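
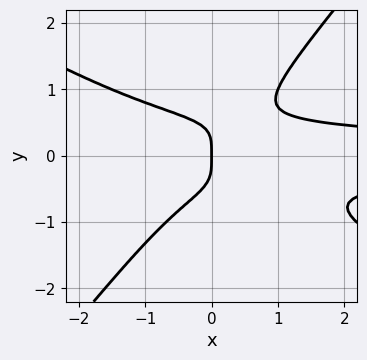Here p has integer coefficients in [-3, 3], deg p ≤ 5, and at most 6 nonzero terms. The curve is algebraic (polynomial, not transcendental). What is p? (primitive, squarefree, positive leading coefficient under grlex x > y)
First, deg p = 4. No degree-3 curve has this shape.
Next, reading off the gridlines: it crosses the y-axis at the gridline y = 0; one x-axis crossing is at x = 0.
Finally, solving for integer coefficients yields p as stated.

2*x^2*y^2 + 2*x*y^3 - 3*y^4 - x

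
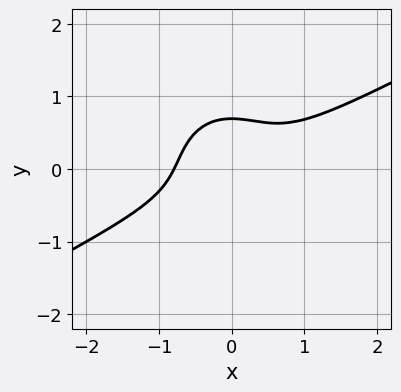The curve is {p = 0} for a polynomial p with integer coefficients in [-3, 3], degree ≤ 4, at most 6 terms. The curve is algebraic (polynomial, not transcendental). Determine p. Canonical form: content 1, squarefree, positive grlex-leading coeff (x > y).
2*x^3 - 3*x^2*y - 3*y^3 + 1

First, degree: no degree-2 curve has this shape, so deg p = 3.
Finally, putting this together gives p.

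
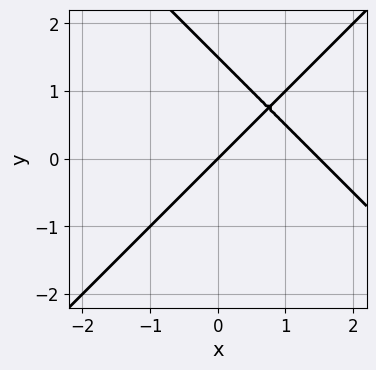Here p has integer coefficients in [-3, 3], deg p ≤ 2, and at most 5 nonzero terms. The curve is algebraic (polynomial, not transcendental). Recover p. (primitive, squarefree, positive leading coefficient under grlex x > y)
2*x^2 - 2*y^2 - 3*x + 3*y

First, deg p = 2.
Next, observable constraints: it crosses the x-axis at the gridline x = 0; it crosses the y-axis at the gridline y = 0.
Finally, putting this together gives p.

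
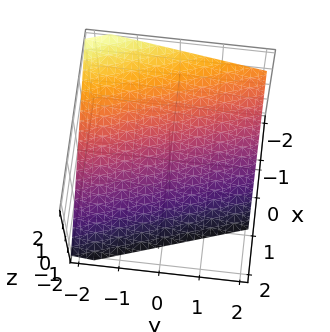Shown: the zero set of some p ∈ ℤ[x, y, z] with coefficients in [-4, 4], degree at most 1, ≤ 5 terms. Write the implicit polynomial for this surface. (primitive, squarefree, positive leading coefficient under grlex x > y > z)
1. deg p = 1.
2. From the visible intercepts: one y-axis crossing is at y = -2.
3. The integer polynomial consistent with all of this is the stated p.

3*x + y + 3*z + 2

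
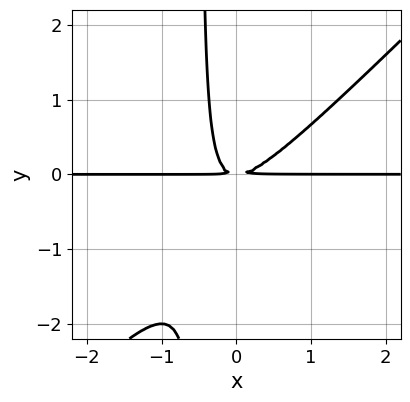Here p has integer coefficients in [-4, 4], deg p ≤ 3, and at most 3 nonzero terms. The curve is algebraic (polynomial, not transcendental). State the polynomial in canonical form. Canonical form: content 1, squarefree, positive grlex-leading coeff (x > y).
2*x^2*y - 2*x*y^2 - y^2

deg p = 3. The shape is more complex than any degree-2 curve.
Observable constraints: every point of the x-axis in the box is on the curve.
Together with the visible shape, these determine p as stated.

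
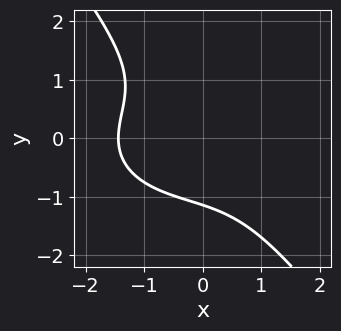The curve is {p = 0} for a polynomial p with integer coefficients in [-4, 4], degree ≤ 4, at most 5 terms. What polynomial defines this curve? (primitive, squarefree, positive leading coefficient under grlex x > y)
The degree is 3 — the shape is more complex than any degree-2 curve.
Matching integer coefficients to the picture gives p.

x^3 + 2*x*y^2 + 2*y^3 + 3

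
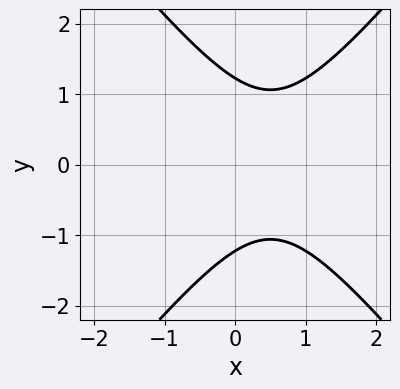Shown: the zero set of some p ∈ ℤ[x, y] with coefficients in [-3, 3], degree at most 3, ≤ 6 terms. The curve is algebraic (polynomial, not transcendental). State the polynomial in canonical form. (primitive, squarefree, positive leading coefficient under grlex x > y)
deg p = 2.
Symmetries: the y ↦ −y reflection is a symmetry, so y appears only in even powers.
Reading off the gridlines: the curve avoids every integer x-axis point in the box.
Putting this together gives p.

3*x^2 - 2*y^2 - 3*x + 3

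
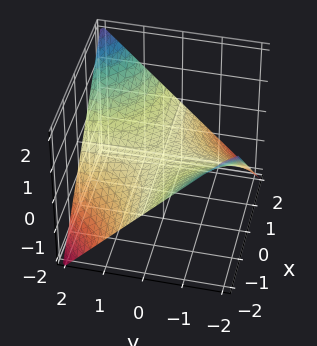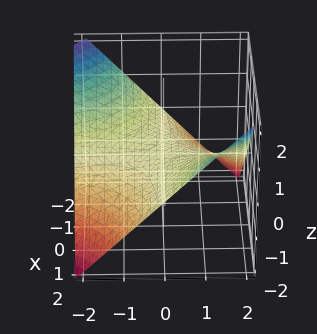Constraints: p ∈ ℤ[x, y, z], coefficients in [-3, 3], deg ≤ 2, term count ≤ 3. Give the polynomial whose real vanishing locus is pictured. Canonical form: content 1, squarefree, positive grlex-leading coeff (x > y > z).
Degree: a saddle surface; a quadric, so deg p = 2.
Observable constraints: it meets the z-axis at z = 0 (among the integer gridlines); the visible y-axis segment lies entirely on the surface; every point of the x-axis in the box is on the surface.
The integer polynomial consistent with all of this is the stated p.

x*y - 2*z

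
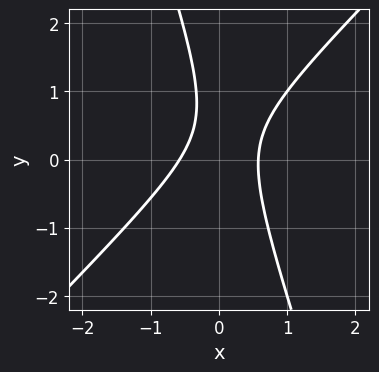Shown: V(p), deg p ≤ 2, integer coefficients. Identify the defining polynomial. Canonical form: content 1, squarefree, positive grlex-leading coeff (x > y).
Degree: the shape is more complex than any degree-1 curve, so deg p = 2.
From the axis intercepts and sections: the curve avoids every integer y-axis point in the box.
Solving for integer coefficients yields p as stated.

3*x^2 - 2*x*y - y^2 + y - 1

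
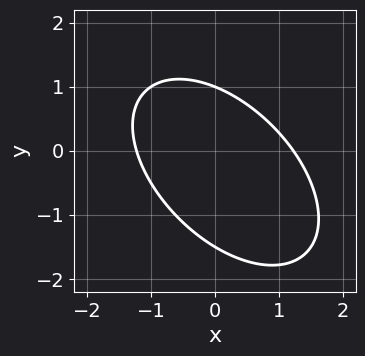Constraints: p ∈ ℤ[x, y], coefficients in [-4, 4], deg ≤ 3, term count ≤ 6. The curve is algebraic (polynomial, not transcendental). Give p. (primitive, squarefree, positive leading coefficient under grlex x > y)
2*x^2 + 2*x*y + 2*y^2 + y - 3

1. The degree is 2 — a generic line meets the curve in up to 2 points.
2. Checking where it meets the axes: it meets the y-axis at y = 1 (among the integer gridlines).
3. Fitting integer coefficients to these (and the overall shape) gives p.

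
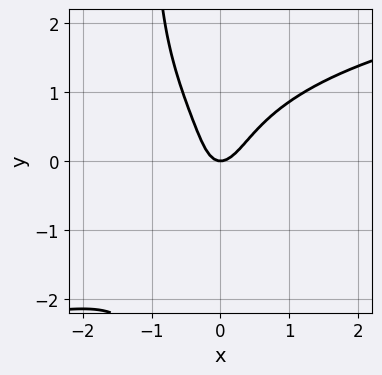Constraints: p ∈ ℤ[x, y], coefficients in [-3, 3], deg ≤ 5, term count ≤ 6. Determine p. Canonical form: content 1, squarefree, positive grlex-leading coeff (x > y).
The degree is 4 — the shape is more complex than any degree-3 curve.
Reading off the gridlines: it meets the x-axis at x = 0 (among the integer gridlines); one y-axis crossing is at y = 0.
Assembling these constraints gives the stated polynomial.

x*y^3 + y^3 - 3*x^2 + x*y + y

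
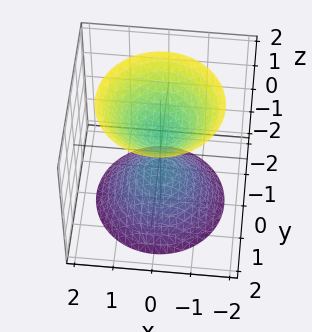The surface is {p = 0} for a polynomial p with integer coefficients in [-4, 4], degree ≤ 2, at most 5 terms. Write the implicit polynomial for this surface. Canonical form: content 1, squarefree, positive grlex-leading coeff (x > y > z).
The picture has 2 separate pieces.
deg p = 2.
Symmetries: rotational symmetry about the z-axis ⇒ p depends on x, y only through x² + y²; it's symmetric under z → −z, forcing even powers of z.
Observable constraints: no y-intercept at any integer in the box; a circular section at z = -1 has radius between 0 and 1; it misses every integer gridline on the x-axis.
The integer polynomial consistent with all of this is the stated p.

3*x^2 + 3*y^2 - 2*z^2 + 1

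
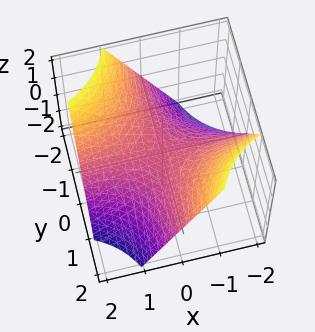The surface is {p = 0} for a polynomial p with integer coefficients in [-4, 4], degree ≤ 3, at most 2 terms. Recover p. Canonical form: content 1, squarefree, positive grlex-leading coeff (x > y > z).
(a) The degree is 2 — a saddle surface; a quadric.
(b) Observable constraints: every point of the y-axis in the box is on the surface; every point of the x-axis in the box is on the surface; it crosses the z-axis at the gridline z = 0.
(c) Solving for integer coefficients yields p as stated.

x*y + z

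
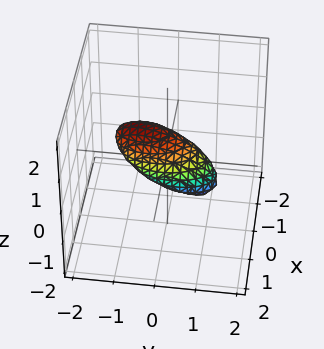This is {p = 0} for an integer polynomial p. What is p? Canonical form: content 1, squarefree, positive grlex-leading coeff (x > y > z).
3*x^2 + 2*x*z + y^2 + 2*y*z + 3*z^2 - 1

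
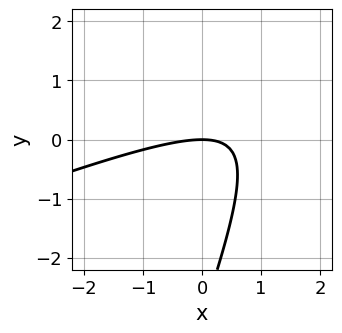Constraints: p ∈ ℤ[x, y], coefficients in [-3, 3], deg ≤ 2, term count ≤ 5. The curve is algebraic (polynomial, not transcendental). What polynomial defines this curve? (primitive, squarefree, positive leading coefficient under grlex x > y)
x^2 - 3*x*y + y^2 + 3*y

1. The degree is 2 — no degree-1 curve has this shape.
2. Against the integer gridlines: it meets the x-axis at x = 0 (among the integer gridlines); one y-axis crossing is at y = 0.
3. Together with the visible shape, these determine p as stated.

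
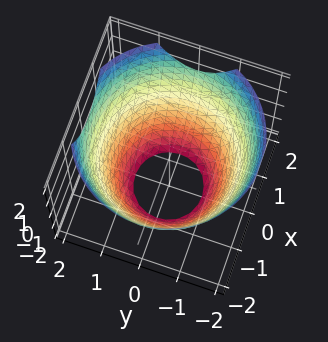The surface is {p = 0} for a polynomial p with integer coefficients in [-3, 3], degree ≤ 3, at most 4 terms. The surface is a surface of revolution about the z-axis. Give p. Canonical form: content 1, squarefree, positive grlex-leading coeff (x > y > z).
(a) The degree is 2 — a generic line meets the surface in up to 2 points.
(b) By symmetry, every cross-section ⟂ z is a circle, so x, y appear only via x² + y².
(c) Against the integer gridlines: it misses every integer gridline on the z-axis; a circular section at z = 0 has radius between 1 and 2.
(d) Assembling these constraints gives the stated polynomial.

x^2 + y^2 - z - 3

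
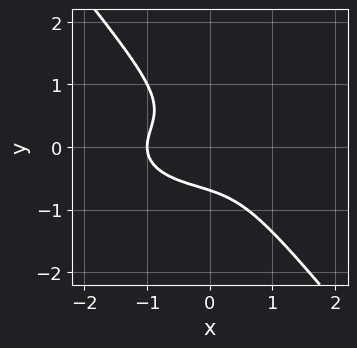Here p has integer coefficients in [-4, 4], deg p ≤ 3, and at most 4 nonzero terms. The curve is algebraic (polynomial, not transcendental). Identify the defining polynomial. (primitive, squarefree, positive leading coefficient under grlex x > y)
x^3 + 3*x*y^2 + 3*y^3 + 1

The degree is 3 — no degree-2 curve has this shape.
Reading off the gridlines: it crosses the x-axis at the gridline x = -1.
Solving for integer coefficients yields p as stated.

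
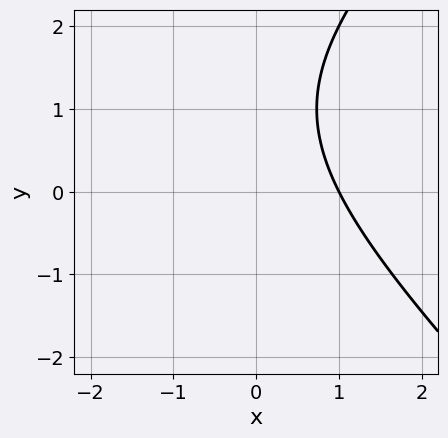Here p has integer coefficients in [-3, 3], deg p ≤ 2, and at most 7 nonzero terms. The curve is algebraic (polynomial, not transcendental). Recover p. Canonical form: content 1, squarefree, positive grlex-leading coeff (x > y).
Degree: the shape is more complex than any degree-1 curve, so deg p = 2.
Against the integer gridlines: it meets the x-axis at x = 1 (among the integer gridlines); it misses every integer gridline on the y-axis.
Solving for integer coefficients yields p as stated.

x^2 - y^2 + 2*x + 2*y - 3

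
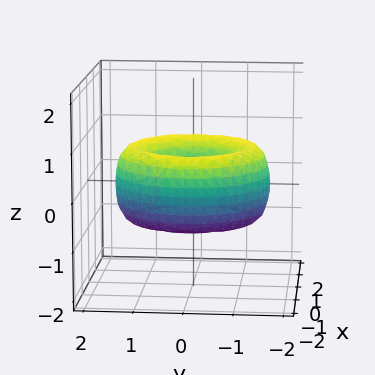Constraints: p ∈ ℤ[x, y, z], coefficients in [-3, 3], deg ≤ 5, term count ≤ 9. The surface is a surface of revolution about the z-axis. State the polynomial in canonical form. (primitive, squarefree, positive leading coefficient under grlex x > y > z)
First, deg p = 4. A generic line meets the surface in up to 4 points.
Then, symmetry: every cross-section ⟂ z is a circle, so x, y appear only via x² + y².
Next, checking where it meets the axes: a circular section at z = 0 has radius between 0 and 1; the surface avoids every integer z-axis point in the box.
Finally, the integer polynomial consistent with all of this is the stated p.

x^4 + 2*x^2*y^2 + y^4 - 3*x^2 - 3*y^2 + 2*z^2 + 1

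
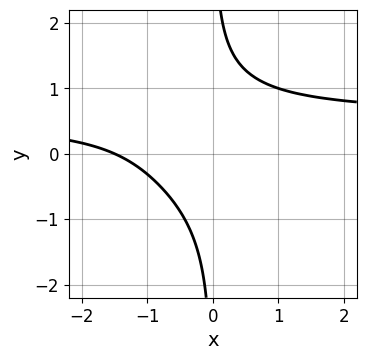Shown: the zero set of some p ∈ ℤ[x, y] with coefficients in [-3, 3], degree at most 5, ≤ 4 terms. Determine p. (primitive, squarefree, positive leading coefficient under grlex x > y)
2*x*y^3 + 3*x*y - 2*x - 3

(a) The degree is 4 — a generic line meets the curve in up to 4 points.
(b) From the visible intercepts: the curve avoids every integer y-axis point in the box.
(c) These observations pin down the coefficients.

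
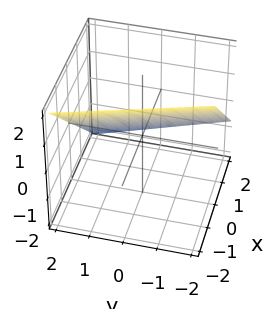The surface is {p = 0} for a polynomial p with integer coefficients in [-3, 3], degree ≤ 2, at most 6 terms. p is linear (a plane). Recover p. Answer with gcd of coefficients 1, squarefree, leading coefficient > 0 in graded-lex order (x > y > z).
(a) deg p = 1. Every cross-section is a straight line — this is a plane.
(b) Observable constraints: one y-axis crossing is at y = 2.
(c) Together with the visible shape, these determine p as stated.

3*x + y + 3*z - 2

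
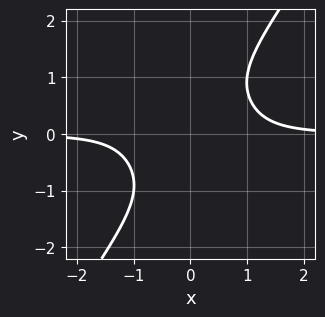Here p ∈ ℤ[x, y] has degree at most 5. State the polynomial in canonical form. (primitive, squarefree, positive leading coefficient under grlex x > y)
1. deg p = 4. The shape is more complex than any degree-3 curve.
2. Against the integer gridlines: no x-intercept at any integer in the box; it misses every integer gridline on the y-axis.
3. Putting this together gives p.

3*x^3*y - y^4 - 2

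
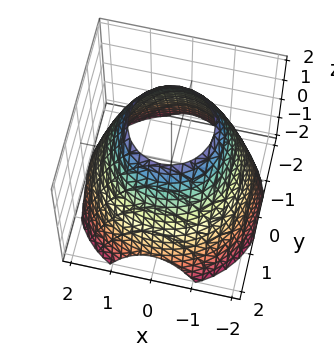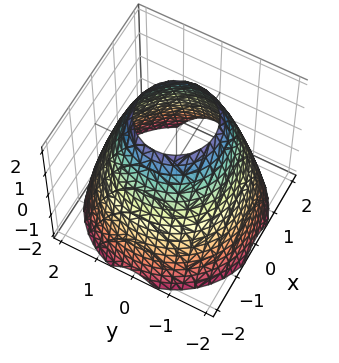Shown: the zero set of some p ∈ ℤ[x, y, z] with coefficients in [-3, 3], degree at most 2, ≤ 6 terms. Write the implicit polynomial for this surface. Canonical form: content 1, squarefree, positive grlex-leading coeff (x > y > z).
(a) deg p = 2.
(b) Symmetries: the z-axis is an axis of rotation, so x and y enter only as x² + y².
(c) Against the integer gridlines: no z-intercept at any integer in the box; a circular section at z = 2 has radius exactly 1.
(d) Matching integer coefficients to the picture gives p.

x^2 + y^2 + z - 3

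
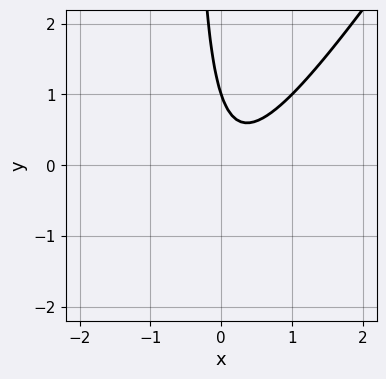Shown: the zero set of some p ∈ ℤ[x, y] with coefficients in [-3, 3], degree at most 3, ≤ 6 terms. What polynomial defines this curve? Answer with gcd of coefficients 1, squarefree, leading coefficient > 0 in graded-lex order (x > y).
(a) The degree is 2 — the shape is more complex than any degree-1 curve.
(b) From the axis intercepts and sections: it meets the y-axis at y = 1 (among the integer gridlines); no x-intercept at any integer in the box.
(c) Solving for integer coefficients yields p as stated.

3*x^2 - 2*x*y - x - y + 1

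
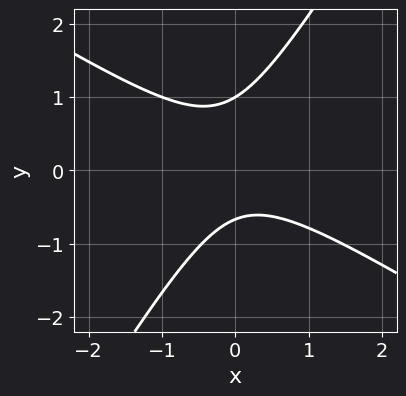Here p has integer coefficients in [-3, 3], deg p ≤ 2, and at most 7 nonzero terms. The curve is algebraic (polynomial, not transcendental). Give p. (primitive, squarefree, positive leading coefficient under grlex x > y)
3*x^2 + 3*x*y - 3*y^2 + y + 2

(a) deg p = 2.
(b) Reading off the gridlines: the curve avoids every integer x-axis point in the box; it crosses the y-axis at the gridline y = 1.
(c) Matching integer coefficients to the picture gives p.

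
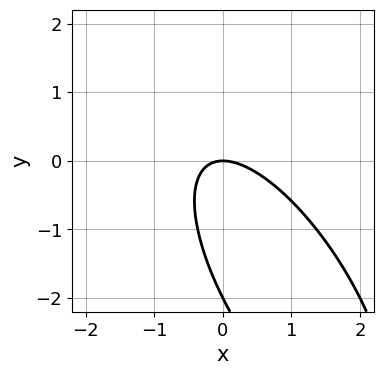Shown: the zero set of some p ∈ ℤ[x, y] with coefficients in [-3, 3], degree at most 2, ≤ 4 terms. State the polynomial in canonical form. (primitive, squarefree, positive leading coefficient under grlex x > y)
The degree is 2 — no degree-1 curve has this shape.
From the visible intercepts: among the integer gridlines, it crosses the y-axis at y ∈ {-2, 0}; it crosses the x-axis at the gridline x = 0.
Solving for integer coefficients yields p as stated.

2*x^2 + 2*x*y + y^2 + 2*y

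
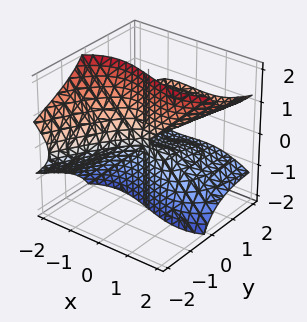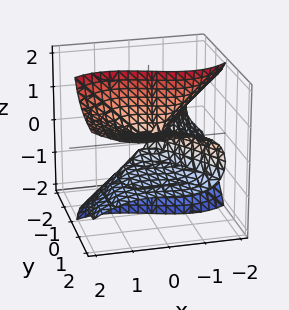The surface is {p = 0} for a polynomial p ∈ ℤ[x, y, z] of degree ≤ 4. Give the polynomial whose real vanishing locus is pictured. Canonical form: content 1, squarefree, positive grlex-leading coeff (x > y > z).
x^3 - x*z^2 - 3*y*z^2 + y^2

(a) Degree: no degree-2 surface has this shape, so deg p = 3.
(b) Reading off the gridlines: the visible z-axis segment lies entirely on the surface; one x-axis crossing is at x = 0; it crosses the y-axis at the gridline y = 0.
(c) Matching integer coefficients to the picture gives p.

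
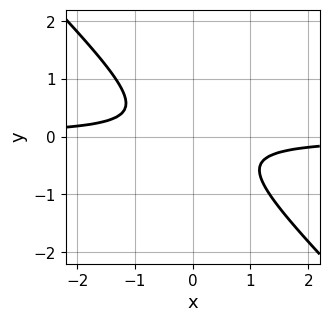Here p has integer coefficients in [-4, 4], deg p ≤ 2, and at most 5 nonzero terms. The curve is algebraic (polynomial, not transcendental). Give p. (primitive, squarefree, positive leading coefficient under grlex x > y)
3*x*y + 3*y^2 + 1

(a) The degree is 2 — no degree-1 curve has this shape.
(b) From the axis intercepts and sections: the curve avoids every integer y-axis point in the box; it misses every integer gridline on the x-axis.
(c) The integer polynomial consistent with all of this is the stated p.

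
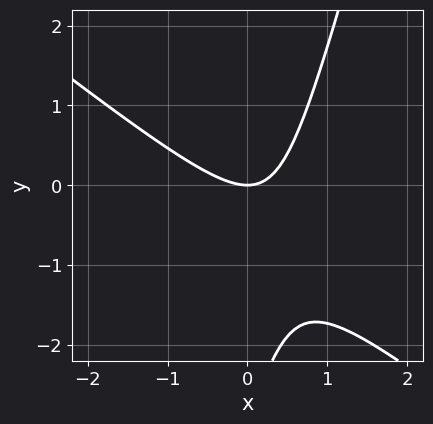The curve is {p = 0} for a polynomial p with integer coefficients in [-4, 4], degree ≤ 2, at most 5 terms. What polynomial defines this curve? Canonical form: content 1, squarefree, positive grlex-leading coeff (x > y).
3*x^2 + 3*x*y - y^2 - 3*y

1. deg p = 2. No degree-1 curve has this shape.
2. Reading off the gridlines: it meets the y-axis at y = 0 (among the integer gridlines); it meets the x-axis at x = 0 (among the integer gridlines).
3. Assembling these constraints gives the stated polynomial.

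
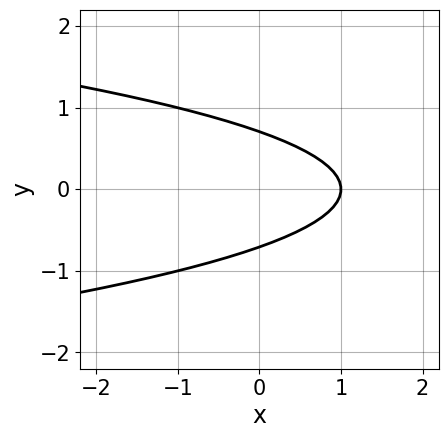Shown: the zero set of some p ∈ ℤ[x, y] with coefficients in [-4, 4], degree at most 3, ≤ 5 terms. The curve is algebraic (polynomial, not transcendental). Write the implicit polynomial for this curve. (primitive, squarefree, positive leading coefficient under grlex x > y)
2*y^2 + x - 1

The degree is 2 — no degree-1 curve has this shape.
Symmetries: mirror symmetry y ↦ −y ⇒ only even powers of y.
Observable constraints: it meets the x-axis at x = 1 (among the integer gridlines).
These observations pin down the coefficients.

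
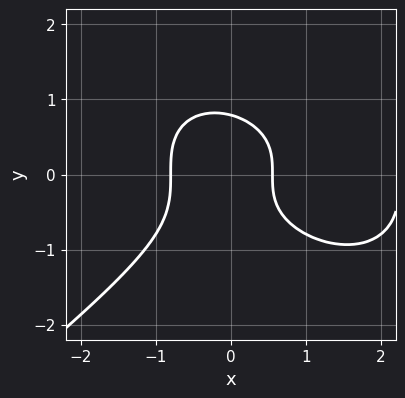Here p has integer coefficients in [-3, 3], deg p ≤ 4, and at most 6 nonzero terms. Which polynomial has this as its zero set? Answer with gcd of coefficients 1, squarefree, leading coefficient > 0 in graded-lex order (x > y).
(a) Degree: the shape is more complex than any degree-2 curve, so deg p = 3.
(b) Putting this together gives p.

x^3 - 2*y^3 - 2*x^2 - x + 1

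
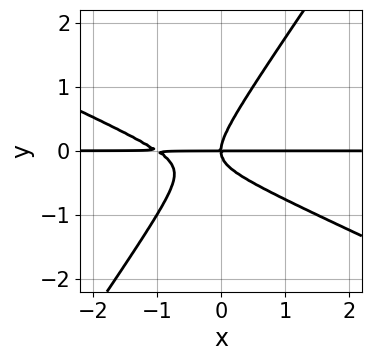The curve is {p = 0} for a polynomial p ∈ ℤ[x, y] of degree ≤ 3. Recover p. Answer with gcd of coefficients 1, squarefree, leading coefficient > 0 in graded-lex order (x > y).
2*x^2*y + 3*x*y^2 - 3*y^3 + 2*x*y

deg p = 3. The shape is more complex than any degree-2 curve.
From the visible intercepts: the visible x-axis segment lies entirely on the curve; one y-axis crossing is at y = 0.
The integer polynomial consistent with all of this is the stated p.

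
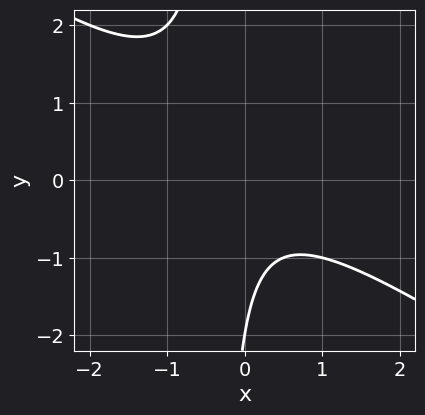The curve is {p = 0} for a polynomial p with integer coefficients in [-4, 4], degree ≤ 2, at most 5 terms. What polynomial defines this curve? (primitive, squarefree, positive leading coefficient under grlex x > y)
2*x^2 + 3*x*y + y + 2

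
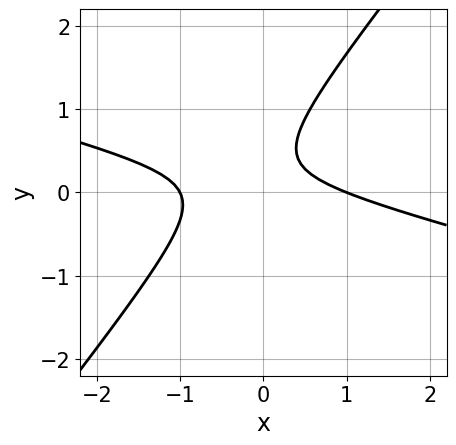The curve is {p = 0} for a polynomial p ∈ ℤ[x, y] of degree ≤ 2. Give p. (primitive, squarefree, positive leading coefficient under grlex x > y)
First, deg p = 2.
Next, from the axis intercepts and sections: the x-axis gridline crossings are at x ∈ {-1, 1}; it misses every integer gridline on the y-axis.
Finally, matching integer coefficients to the picture gives p.

x^2 + 3*x*y - 3*y^2 + 2*y - 1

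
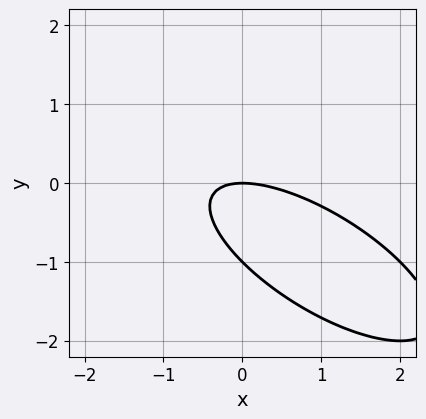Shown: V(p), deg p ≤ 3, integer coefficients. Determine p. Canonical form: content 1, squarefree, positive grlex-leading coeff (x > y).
x^2 + 2*x*y + 2*y^2 + 2*y

Degree: a generic line meets the curve in up to 2 points, so deg p = 2.
Reading off the gridlines: one x-axis crossing is at x = 0; the y-axis gridline crossings are at y ∈ {-1, 0}.
Solving for integer coefficients yields p as stated.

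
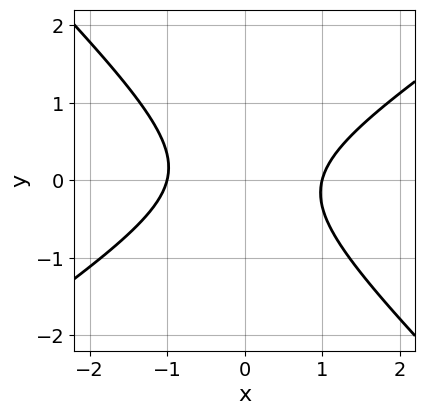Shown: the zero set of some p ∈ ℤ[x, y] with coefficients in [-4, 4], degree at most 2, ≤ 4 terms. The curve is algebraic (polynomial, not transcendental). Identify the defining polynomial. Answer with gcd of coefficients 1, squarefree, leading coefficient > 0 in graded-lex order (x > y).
1. The degree is 2 — the shape is more complex than any degree-1 curve.
2. Checking where it meets the axes: the curve avoids every integer y-axis point in the box; among the integer gridlines, it crosses the x-axis at x ∈ {-1, 1}.
3. Matching integer coefficients to the picture gives p.

2*x^2 - x*y - 3*y^2 - 2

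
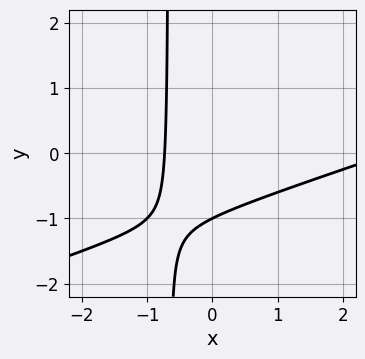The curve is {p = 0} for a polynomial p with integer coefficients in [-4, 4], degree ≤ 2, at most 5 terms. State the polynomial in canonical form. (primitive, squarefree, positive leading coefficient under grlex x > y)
Degree: no degree-1 curve has this shape, so deg p = 2.
Reading off the gridlines: it meets the y-axis at y = -1 (among the integer gridlines).
The integer polynomial consistent with all of this is the stated p.

x^2 - 3*x*y - 2*x - 2*y - 2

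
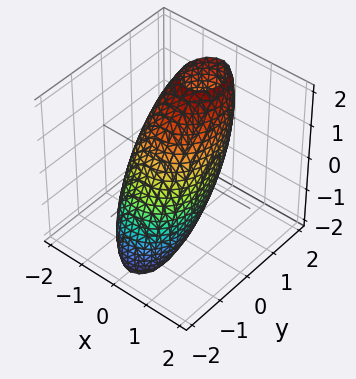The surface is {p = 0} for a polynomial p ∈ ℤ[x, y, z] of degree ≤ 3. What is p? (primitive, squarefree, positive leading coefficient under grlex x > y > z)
3*x^2 + 2*y^2 - 2*y*z + z^2 - 3

deg p = 2.
Checking where it meets the axes: the x-axis gridline crossings are at x ∈ {-1, 1}.
The integer polynomial consistent with all of this is the stated p.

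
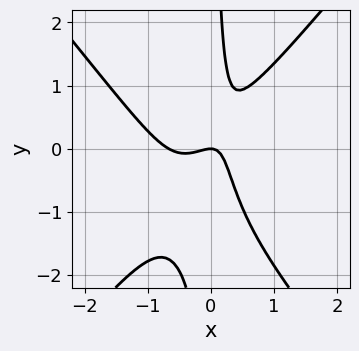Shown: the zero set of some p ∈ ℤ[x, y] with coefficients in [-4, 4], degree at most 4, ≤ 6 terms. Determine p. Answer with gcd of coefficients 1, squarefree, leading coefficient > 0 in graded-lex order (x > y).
3*x^3 - 2*x*y^2 + 2*x^2 - 2*x*y + y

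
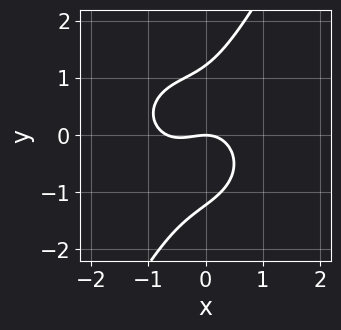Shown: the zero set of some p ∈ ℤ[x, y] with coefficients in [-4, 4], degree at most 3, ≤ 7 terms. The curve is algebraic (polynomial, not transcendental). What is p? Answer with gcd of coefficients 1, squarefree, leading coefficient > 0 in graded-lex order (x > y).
1. The degree is 3 — the shape is more complex than any degree-2 curve.
2. Observable constraints: it crosses the y-axis at the gridline y = 0; one x-axis crossing is at x = 0.
3. Matching integer coefficients to the picture gives p.

3*x^3 + 3*x*y^2 - 2*y^3 + 2*x^2 + 3*y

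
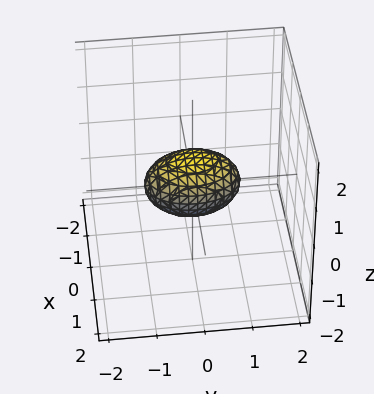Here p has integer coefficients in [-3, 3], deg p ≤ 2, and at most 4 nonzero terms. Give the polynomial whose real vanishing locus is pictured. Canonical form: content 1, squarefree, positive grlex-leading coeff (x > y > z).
First, degree: a closed, bounded, convex surface; a quadric, so deg p = 2.
Then, symmetries: it's symmetric under y → −y, forcing even powers of y; it's symmetric under x → −x, forcing even powers of x; it's symmetric under z → −z, forcing even powers of z.
Then, observable constraints: among the integer gridlines, it crosses the y-axis at y ∈ {-1, 1}.
Finally, these observations pin down the coefficients.

2*x^2 + y^2 + 2*z^2 - 1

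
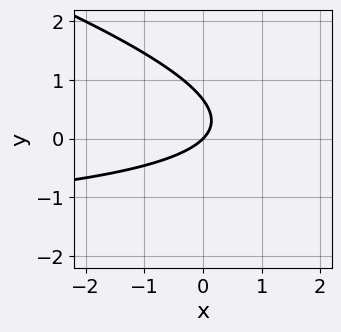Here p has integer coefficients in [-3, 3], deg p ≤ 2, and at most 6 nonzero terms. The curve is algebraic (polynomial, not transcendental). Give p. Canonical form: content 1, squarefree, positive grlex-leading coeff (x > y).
x*y + 3*y^2 + 2*x - 2*y

(a) deg p = 2. A generic line meets the curve in up to 2 points.
(b) Observable constraints: it meets the y-axis at y = 0 (among the integer gridlines); it meets the x-axis at x = 0 (among the integer gridlines).
(c) These observations pin down the coefficients.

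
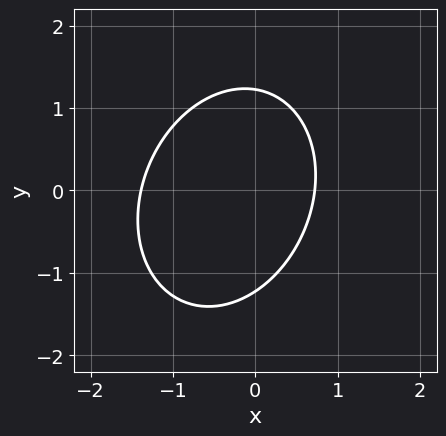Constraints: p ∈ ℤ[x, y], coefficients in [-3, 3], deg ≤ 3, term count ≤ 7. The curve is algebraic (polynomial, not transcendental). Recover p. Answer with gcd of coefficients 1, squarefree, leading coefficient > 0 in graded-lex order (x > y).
First, degree: the shape is more complex than any degree-1 curve, so deg p = 2.
Finally, matching integer coefficients to the picture gives p.

3*x^2 - x*y + 2*y^2 + 2*x - 3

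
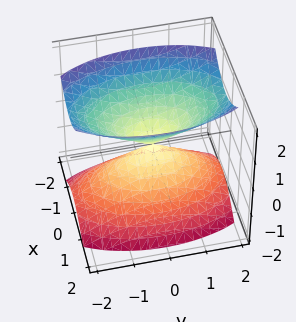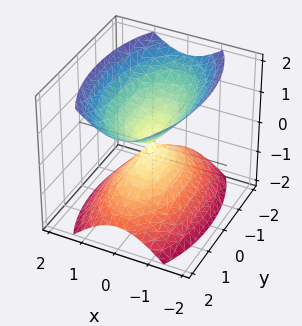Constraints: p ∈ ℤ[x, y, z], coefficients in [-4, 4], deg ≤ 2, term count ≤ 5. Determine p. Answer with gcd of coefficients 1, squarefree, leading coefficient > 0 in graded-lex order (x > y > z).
(a) The picture has 2 separate pieces. They look like related sheets of one shape, so recover p as a whole.
(b) deg p = 2. Two nappes meeting at a single point; a quadric.
(c) Symmetries: it's symmetric under z → −z, forcing even powers of z; it's symmetric under y → −y, forcing even powers of y; the x ↦ −x reflection is a symmetry, so x appears only in even powers.
(d) Against the integer gridlines: it meets the x-axis at x = 0 (among the integer gridlines); it crosses the z-axis at the gridline z = 0.
(e) Fitting integer coefficients to these (and the overall shape) gives p.

3*x^2 + y^2 - 2*z^2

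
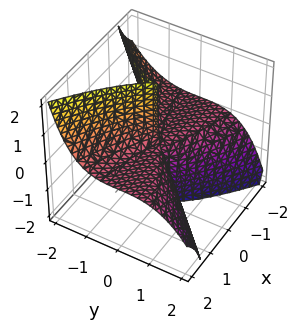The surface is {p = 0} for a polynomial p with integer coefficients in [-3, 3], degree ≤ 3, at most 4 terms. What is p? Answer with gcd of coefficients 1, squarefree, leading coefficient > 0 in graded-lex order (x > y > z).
The degree is 3 — no degree-2 surface has this shape.
Reading off the gridlines: it meets the y-axis at y = 0 (among the integer gridlines); the visible x-axis segment lies entirely on the surface; the visible z-axis segment lies entirely on the surface.
The integer polynomial consistent with all of this is the stated p.

3*x^2*z + x*y*z + 2*y^3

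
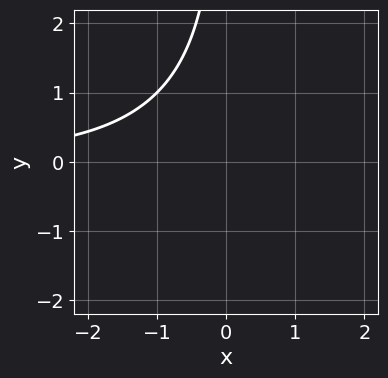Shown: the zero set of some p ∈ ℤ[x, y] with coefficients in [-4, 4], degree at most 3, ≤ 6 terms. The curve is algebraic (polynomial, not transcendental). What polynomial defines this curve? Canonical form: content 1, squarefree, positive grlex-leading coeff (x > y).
x^2*y - x*y^2 - x*y - 3

1. The degree is 3 — a generic line meets the curve in up to 3 points.
2. From the axis intercepts and sections: no y-intercept at any integer in the box; the curve avoids every integer x-axis point in the box.
3. The integer polynomial consistent with all of this is the stated p.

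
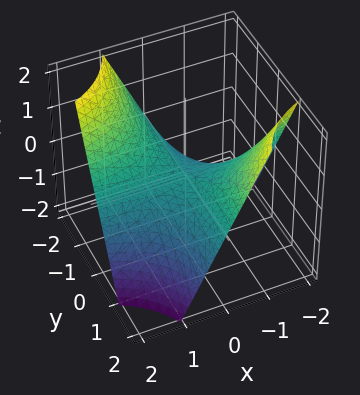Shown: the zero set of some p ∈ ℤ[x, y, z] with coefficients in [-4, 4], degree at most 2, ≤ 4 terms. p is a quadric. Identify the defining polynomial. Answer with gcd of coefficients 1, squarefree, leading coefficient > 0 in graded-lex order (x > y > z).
First, degree: a saddle surface; a quadric, so deg p = 2.
Next, observable constraints: one z-axis crossing is at z = 0; the visible x-axis segment lies entirely on the surface.
Finally, solving for integer coefficients yields p as stated.

x*y + z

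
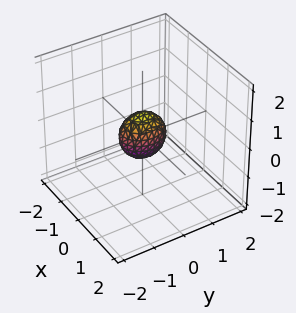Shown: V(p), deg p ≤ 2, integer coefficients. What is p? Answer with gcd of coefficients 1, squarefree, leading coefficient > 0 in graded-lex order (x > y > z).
deg p = 2.
Symmetries: it's symmetric under x → −x, forcing even powers of x; the z ↦ −z reflection is a symmetry, so z appears only in even powers; it's symmetric under y → −y, forcing even powers of y.
Putting this together gives p.

3*x^2 + 2*y^2 + 2*z^2 - 1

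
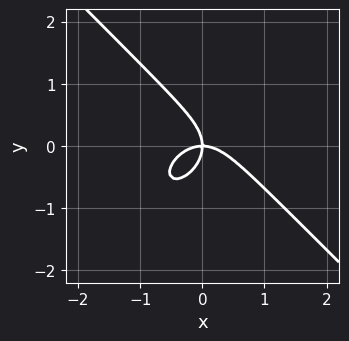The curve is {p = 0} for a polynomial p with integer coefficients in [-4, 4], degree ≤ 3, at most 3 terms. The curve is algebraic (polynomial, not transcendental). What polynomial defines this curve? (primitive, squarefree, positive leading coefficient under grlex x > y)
x^3 + y^3 + x*y

(a) deg p = 3. A generic line meets the curve in up to 3 points.
(b) Reading off the gridlines: it crosses the x-axis at the gridline x = 0; it crosses the y-axis at the gridline y = 0.
(c) Fitting integer coefficients to these (and the overall shape) gives p.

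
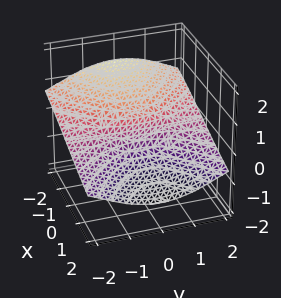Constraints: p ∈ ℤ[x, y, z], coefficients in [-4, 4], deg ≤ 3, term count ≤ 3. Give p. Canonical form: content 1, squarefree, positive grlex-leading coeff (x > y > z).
2*y^2*z + 3*z^3 + 3*x

First, deg p = 3. A generic line meets the surface in up to 3 points.
Next, observable constraints: it meets the x-axis at x = 0 (among the integer gridlines); one z-axis crossing is at z = 0; the visible y-axis segment lies entirely on the surface.
Finally, the integer polynomial consistent with all of this is the stated p.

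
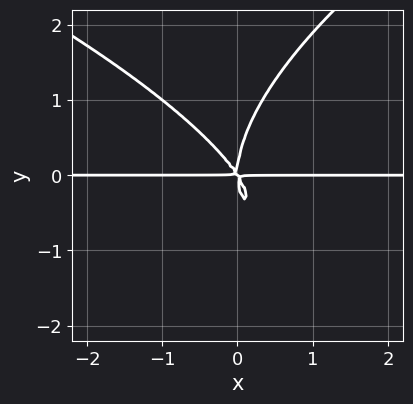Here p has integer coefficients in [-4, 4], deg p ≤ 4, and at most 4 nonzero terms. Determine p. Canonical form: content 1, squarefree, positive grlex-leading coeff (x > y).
y^4 - 3*x^2*y - 2*x*y^2

(a) The degree is 4 — the shape is more complex than any degree-3 curve.
(b) From the axis intercepts and sections: every point of the x-axis in the box is on the curve.
(c) Matching integer coefficients to the picture gives p.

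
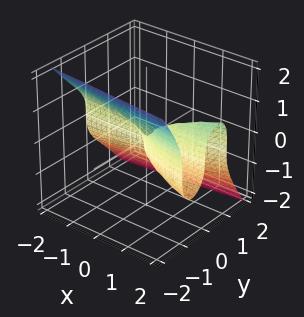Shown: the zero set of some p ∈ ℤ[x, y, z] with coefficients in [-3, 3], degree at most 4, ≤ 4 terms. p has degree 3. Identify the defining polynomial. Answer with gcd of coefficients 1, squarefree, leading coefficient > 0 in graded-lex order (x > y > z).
deg p = 3. No degree-2 surface has this shape.
Observable constraints: it meets the y-axis at y = 0 (among the integer gridlines); the visible x-axis segment lies entirely on the surface; one z-axis crossing is at z = 0.
Matching integer coefficients to the picture gives p.

2*y^3 + z^3 - x*y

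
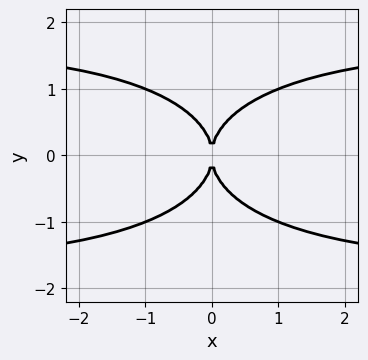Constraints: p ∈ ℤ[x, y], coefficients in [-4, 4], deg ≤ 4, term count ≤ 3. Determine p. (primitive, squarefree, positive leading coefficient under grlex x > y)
1. deg p = 4. The shape is more complex than any degree-3 curve.
2. Symmetries: mirror symmetry x ↦ −x ⇒ only even powers of x; it's symmetric under y → −y, forcing even powers of y.
3. Checking where it meets the axes: it meets the x-axis at x = 0 (among the integer gridlines); it meets the y-axis at y = 0 (among the integer gridlines).
4. Assembling these constraints gives the stated polynomial.

x^2*y^2 + 2*y^4 - 3*x^2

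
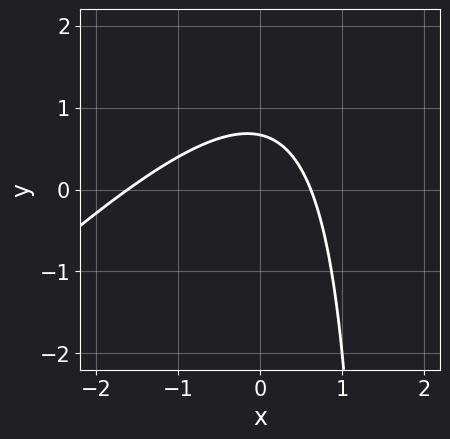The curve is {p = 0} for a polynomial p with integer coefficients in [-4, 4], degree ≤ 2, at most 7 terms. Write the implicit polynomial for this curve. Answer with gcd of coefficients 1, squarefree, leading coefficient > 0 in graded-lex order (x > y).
1. deg p = 2. No degree-1 curve has this shape.
2. The integer polynomial consistent with all of this is the stated p.

2*x^2 - 2*x*y + 2*x + 3*y - 2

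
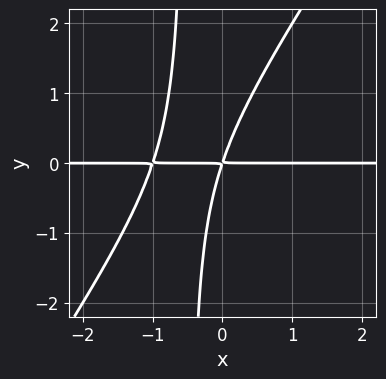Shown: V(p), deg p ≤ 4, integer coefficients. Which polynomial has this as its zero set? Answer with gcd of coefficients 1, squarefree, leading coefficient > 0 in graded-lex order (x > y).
3*x^2*y - 2*x*y^2 + 3*x*y - y^2

First, the degree is 3 — a generic line meets the curve in up to 3 points.
Next, observable constraints: the visible x-axis segment lies entirely on the curve.
Finally, together with the visible shape, these determine p as stated.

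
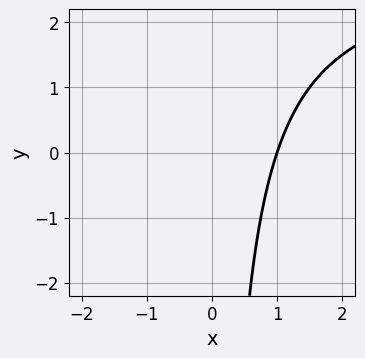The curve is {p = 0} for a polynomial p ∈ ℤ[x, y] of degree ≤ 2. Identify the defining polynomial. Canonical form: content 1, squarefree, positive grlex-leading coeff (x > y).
x*y - 3*x + 3

First, degree: a generic line meets the curve in up to 2 points, so deg p = 2.
Then, reading off the gridlines: the curve avoids every integer y-axis point in the box; it crosses the x-axis at the gridline x = 1.
Finally, matching integer coefficients to the picture gives p.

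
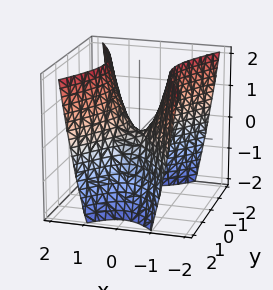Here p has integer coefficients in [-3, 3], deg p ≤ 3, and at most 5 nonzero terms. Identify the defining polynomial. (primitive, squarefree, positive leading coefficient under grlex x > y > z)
2*x^2 - y^2 - z

(a) The degree is 2 — a hyperbolic paraboloid; a quadric.
(b) Symmetries: it's symmetric under x → −x, forcing even powers of x; it's symmetric under y → −y, forcing even powers of y.
(c) Checking where it meets the axes: it meets the x-axis at x = 0 (among the integer gridlines); it crosses the z-axis at the gridline z = 0; one y-axis crossing is at y = 0.
(d) Fitting integer coefficients to these (and the overall shape) gives p.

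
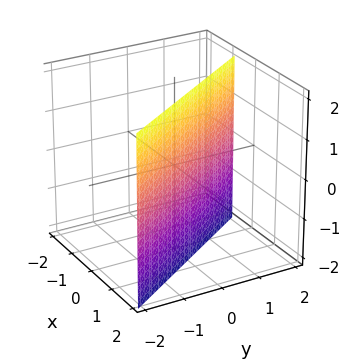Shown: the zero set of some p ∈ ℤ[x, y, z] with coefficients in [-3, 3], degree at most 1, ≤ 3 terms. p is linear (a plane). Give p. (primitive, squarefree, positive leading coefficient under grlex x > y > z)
3*x + 2*y - 2

1. The degree is 1 — the surface is flat (a plane).
2. Observable constraints: it crosses the y-axis at the gridline y = 1; the surface avoids every integer z-axis point in the box.
3. The integer polynomial consistent with all of this is the stated p.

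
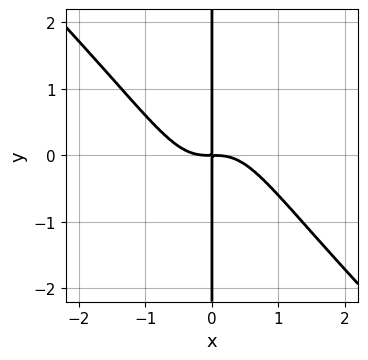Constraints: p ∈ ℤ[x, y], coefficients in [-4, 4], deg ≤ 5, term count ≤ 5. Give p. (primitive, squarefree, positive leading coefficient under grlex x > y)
3*x^4 + 3*x^3*y + 2*x*y

First, degree: no degree-3 curve has this shape, so deg p = 4.
Then, observable constraints: every point of the y-axis in the box is on the curve.
Finally, fitting integer coefficients to these (and the overall shape) gives p.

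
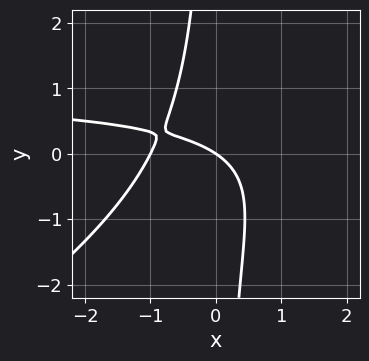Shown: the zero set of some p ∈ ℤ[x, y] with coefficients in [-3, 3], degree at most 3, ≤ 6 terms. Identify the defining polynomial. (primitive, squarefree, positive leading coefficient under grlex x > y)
2*x^2*y - 3*x*y^2 - 2*x^2 - 2*x - 3*y

1. Degree: a generic line meets the curve in up to 3 points, so deg p = 3.
2. From the visible intercepts: the x-axis gridline crossings are at x ∈ {-1, 0}; one y-axis crossing is at y = 0.
3. Assembling these constraints gives the stated polynomial.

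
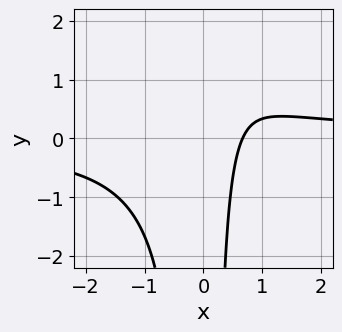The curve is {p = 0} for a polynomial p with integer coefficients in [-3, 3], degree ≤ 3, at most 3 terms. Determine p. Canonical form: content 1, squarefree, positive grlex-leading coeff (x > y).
The degree is 3 — the shape is more complex than any degree-2 curve.
From the visible intercepts: no y-intercept at any integer in the box.
These observations pin down the coefficients.

3*x^2*y - 3*x + 2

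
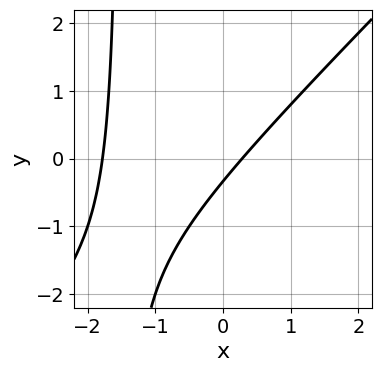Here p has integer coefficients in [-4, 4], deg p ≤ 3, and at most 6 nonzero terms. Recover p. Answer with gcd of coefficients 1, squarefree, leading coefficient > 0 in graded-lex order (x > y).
2*x^2 - 2*x*y + 3*x - 3*y - 1

(a) The degree is 2 — no degree-1 curve has this shape.
(b) Matching integer coefficients to the picture gives p.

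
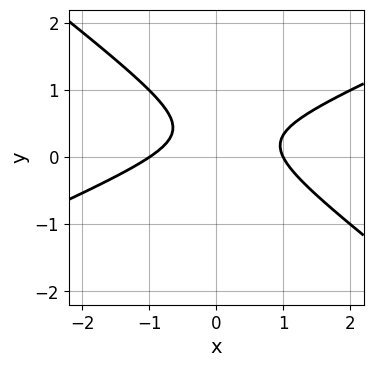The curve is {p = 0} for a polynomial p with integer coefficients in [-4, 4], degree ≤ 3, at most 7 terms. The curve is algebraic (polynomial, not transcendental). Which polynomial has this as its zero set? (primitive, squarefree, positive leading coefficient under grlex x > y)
x^2 - x*y - 3*y^2 + 2*y - 1

deg p = 2. No degree-1 curve has this shape.
Checking where it meets the axes: among the integer gridlines, it crosses the x-axis at x ∈ {-1, 1}; it misses every integer gridline on the y-axis.
Together with the visible shape, these determine p as stated.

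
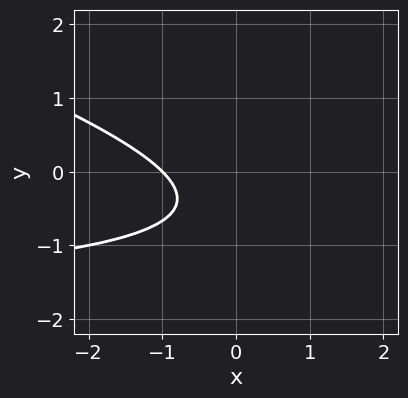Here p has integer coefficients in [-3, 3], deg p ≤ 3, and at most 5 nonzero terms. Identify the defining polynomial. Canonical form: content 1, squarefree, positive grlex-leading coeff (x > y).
(a) Degree: no degree-1 curve has this shape, so deg p = 2.
(b) Observable constraints: no y-intercept at any integer in the box; it meets the x-axis at x = -1 (among the integer gridlines).
(c) Solving for integer coefficients yields p as stated.

x*y + 3*y^2 + 2*x + 3*y + 2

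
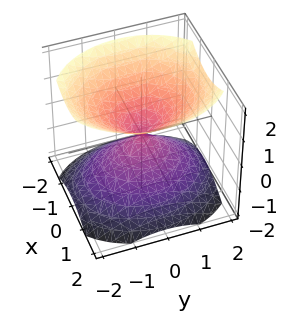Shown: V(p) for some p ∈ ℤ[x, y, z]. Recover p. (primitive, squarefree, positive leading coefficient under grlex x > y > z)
3*x^2 + 2*y^2 - 3*z^2

(a) There are 2 components. Treating them together as one polynomial.
(b) deg p = 2. A double cone through the origin; a quadric.
(c) Symmetries: the x ↦ −x reflection is a symmetry, so x appears only in even powers; it's symmetric under z → −z, forcing even powers of z; the y ↦ −y reflection is a symmetry, so y appears only in even powers.
(d) Checking where it meets the axes: it meets the x-axis at x = 0 (among the integer gridlines); it crosses the y-axis at the gridline y = 0; it crosses the z-axis at the gridline z = 0.
(e) These observations pin down the coefficients.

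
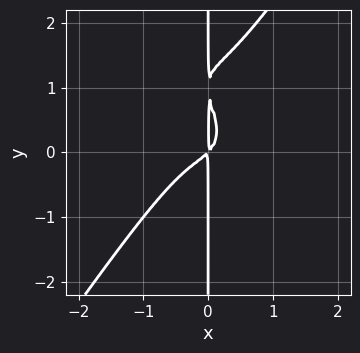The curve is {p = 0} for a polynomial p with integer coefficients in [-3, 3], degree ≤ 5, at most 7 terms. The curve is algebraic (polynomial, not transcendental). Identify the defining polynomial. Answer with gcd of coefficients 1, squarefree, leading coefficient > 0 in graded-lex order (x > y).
First, degree: a generic line meets the curve in up to 4 points, so deg p = 4.
Then, from the axis intercepts and sections: every point of the y-axis in the box is on the curve.
Finally, assembling these constraints gives the stated polynomial.

3*x^4 - x*y^3 + 2*x*y^2 + x^2 - x*y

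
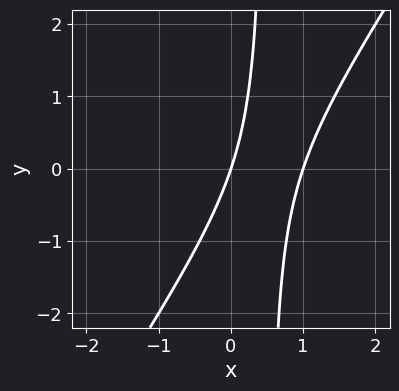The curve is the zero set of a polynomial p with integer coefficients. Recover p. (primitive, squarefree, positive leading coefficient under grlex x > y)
1. Degree: the shape is more complex than any degree-1 curve, so deg p = 2.
2. Against the integer gridlines: the x-axis gridline crossings are at x ∈ {0, 1}; it crosses the y-axis at the gridline y = 0.
3. Assembling these constraints gives the stated polynomial.

3*x^2 - 2*x*y - 3*x + y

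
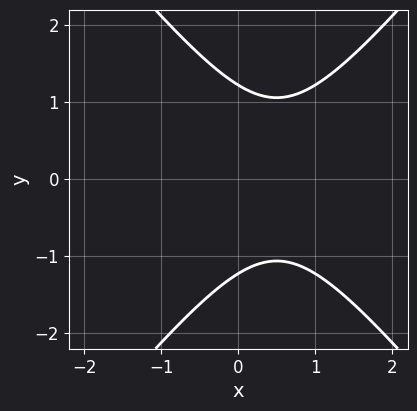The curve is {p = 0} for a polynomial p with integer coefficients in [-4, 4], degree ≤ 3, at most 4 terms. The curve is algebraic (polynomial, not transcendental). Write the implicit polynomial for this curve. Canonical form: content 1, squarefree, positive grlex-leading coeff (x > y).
3*x^2 - 2*y^2 - 3*x + 3

1. The degree is 2 — a generic line meets the curve in up to 2 points.
2. Symmetries: the y ↦ −y reflection is a symmetry, so y appears only in even powers.
3. Against the integer gridlines: it misses every integer gridline on the x-axis.
4. Putting this together gives p.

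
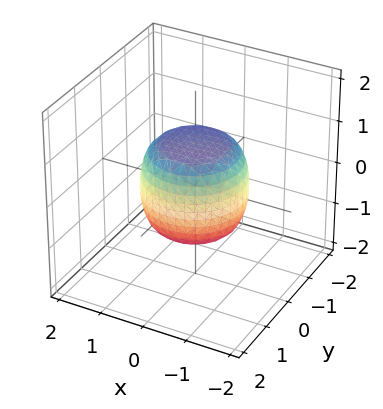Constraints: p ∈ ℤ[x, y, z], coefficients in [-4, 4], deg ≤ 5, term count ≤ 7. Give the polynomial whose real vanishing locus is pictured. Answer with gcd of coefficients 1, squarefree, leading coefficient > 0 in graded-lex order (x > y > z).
2*x^4 + 4*x^2*y^2 + 2*y^4 - x^2 - y^2 + 2*z^2 - 2

First, degree: the shape is more complex than any degree-3 surface, so deg p = 4.
Then, symmetry: every cross-section ⟂ z is a circle, so x, y appear only via x² + y².
Then, from the axis intercepts and sections: among the integer gridlines, it crosses the z-axis at z ∈ {-1, 1}; a circular section at z = 0 has radius between 1 and 2.
Finally, fitting integer coefficients to these (and the overall shape) gives p.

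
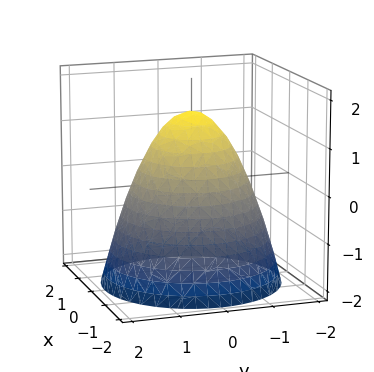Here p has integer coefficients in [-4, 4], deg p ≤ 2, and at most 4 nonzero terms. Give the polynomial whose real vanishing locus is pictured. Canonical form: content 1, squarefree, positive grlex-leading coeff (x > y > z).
First, degree: no degree-1 surface has this shape, so deg p = 2.
Next, symmetries: rotational symmetry about the z-axis ⇒ p depends on x, y only through x² + y².
Then, reading off the gridlines: a circular section at z = 1 has radius between 0 and 1.
Finally, putting this together gives p.

2*x^2 + 2*y^2 + 2*z - 3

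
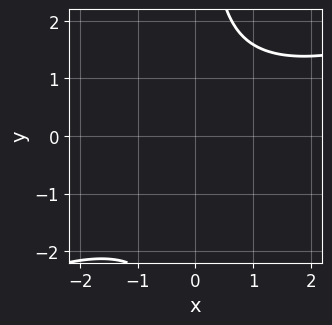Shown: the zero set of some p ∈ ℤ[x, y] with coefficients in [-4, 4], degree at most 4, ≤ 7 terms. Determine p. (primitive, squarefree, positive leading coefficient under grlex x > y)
Degree: no degree-3 curve has this shape, so deg p = 4.
Checking where it meets the axes: the curve avoids every integer x-axis point in the box; the curve avoids every integer y-axis point in the box.
Together with the visible shape, these determine p as stated.

x^2*y^2 - 2*x*y^3 - x*y^2 + 2*y^2 + 3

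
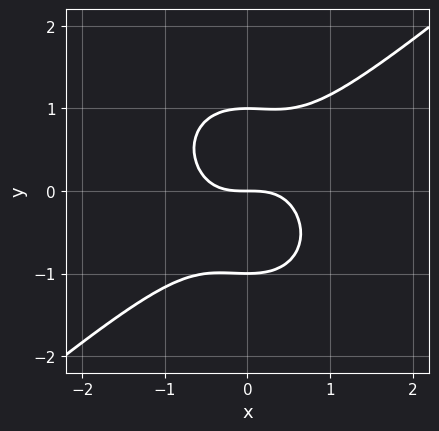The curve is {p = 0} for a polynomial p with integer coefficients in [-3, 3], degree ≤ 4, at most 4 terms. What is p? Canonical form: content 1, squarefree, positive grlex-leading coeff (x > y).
2*x^3 - x^2*y - 2*y^3 + 2*y

1. Degree: a generic line meets the curve in up to 3 points, so deg p = 3.
2. From the axis intercepts and sections: among the integer gridlines, it crosses the y-axis at y ∈ {-1, 0, 1}; one x-axis crossing is at x = 0.
3. Fitting integer coefficients to these (and the overall shape) gives p.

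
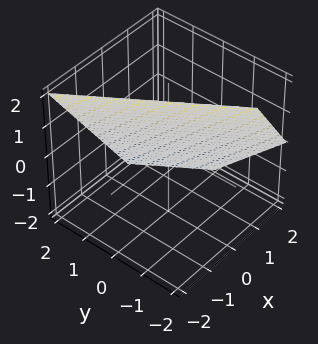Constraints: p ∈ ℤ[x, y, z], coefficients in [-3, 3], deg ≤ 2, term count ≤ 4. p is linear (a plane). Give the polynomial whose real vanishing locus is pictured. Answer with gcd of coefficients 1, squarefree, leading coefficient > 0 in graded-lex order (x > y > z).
3*x + 2*y + 2*z - 2

(a) deg p = 1. Every cross-section is a straight line — this is a plane.
(b) Reading off the gridlines: one y-axis crossing is at y = 1; it meets the z-axis at z = 1 (among the integer gridlines).
(c) Putting this together gives p.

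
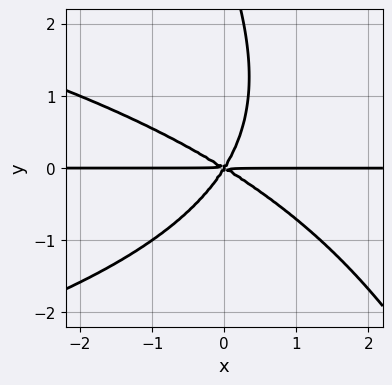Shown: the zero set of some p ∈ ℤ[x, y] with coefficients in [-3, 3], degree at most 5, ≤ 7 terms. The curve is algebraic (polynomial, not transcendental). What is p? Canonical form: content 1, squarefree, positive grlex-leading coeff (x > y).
2*x*y^3 + y^4 + 3*x^2*y + 3*x*y^2 - 3*y^3

(a) Degree: no degree-3 curve has this shape, so deg p = 4.
(b) Reading off the gridlines: the visible x-axis segment lies entirely on the curve; it meets the y-axis at y = 0 (among the integer gridlines).
(c) The integer polynomial consistent with all of this is the stated p.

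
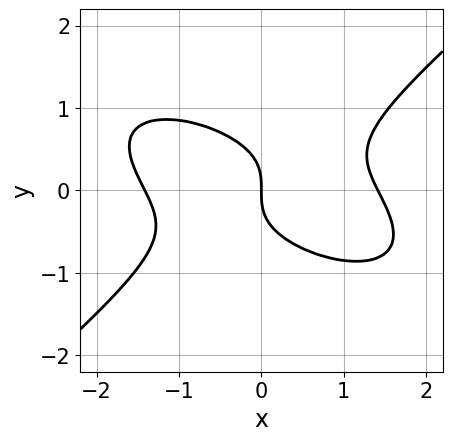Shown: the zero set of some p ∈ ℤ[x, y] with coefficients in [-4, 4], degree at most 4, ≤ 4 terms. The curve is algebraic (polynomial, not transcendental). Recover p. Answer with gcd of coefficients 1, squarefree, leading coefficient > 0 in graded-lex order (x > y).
(a) Degree: a generic line meets the curve in up to 3 points, so deg p = 3.
(b) Reading off the gridlines: it crosses the x-axis at the gridline x = 0; one y-axis crossing is at y = 0.
(c) These observations pin down the coefficients.

x^3 + x^2*y - 3*y^3 - 2*x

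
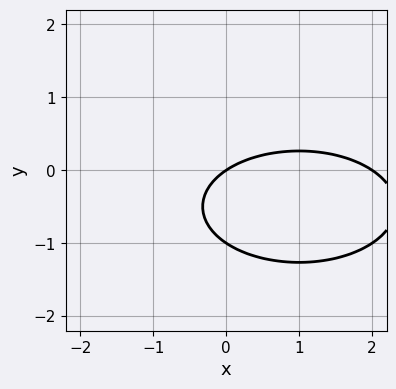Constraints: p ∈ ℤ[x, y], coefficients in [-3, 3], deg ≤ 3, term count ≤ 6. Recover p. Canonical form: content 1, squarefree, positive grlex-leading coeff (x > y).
x^2 + 3*y^2 - 2*x + 3*y

(a) Degree: a generic line meets the curve in up to 2 points, so deg p = 2.
(b) Checking where it meets the axes: the y-axis gridline crossings are at y ∈ {-1, 0}; among the integer gridlines, it crosses the x-axis at x ∈ {0, 2}.
(c) Putting this together gives p.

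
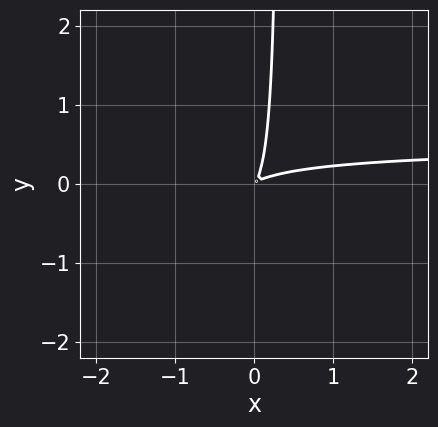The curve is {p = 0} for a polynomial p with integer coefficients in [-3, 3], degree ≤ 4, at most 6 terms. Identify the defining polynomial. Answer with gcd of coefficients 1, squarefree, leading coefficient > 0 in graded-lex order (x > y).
2*x^2*y + 3*x*y^2 - x^2 + 2*x*y - y^2

1. Degree: the shape is more complex than any degree-2 curve, so deg p = 3.
2. Solving for integer coefficients yields p as stated.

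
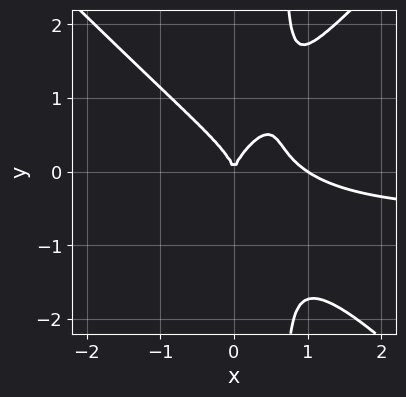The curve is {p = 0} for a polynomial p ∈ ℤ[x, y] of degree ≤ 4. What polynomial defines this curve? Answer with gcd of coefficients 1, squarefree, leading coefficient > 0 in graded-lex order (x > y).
First, deg p = 4. A generic line meets the curve in up to 4 points.
Then, from the visible intercepts: it crosses the y-axis at the gridline y = 0; the x-axis gridline crossings are at x ∈ {0, 1}.
Finally, assembling these constraints gives the stated polynomial.

3*x^3*y - 3*x*y^3 + 2*x^3 + 2*y^3 - 2*x^2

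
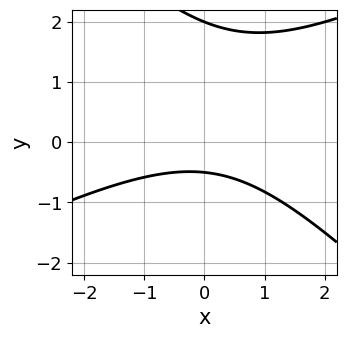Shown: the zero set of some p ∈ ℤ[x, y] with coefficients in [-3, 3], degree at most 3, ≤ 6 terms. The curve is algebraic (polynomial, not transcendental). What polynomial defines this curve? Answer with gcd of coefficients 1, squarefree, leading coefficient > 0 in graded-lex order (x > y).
(a) deg p = 2. A generic line meets the curve in up to 2 points.
(b) Against the integer gridlines: no x-intercept at any integer in the box; it meets the y-axis at y = 2 (among the integer gridlines).
(c) Fitting integer coefficients to these (and the overall shape) gives p.

x^2 - x*y - 2*y^2 + 3*y + 2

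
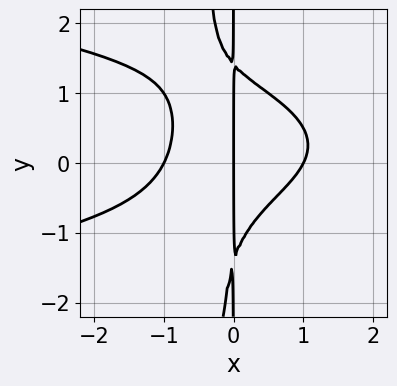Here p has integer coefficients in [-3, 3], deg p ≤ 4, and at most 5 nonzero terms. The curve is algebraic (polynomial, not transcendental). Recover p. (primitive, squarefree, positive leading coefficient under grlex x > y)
3*x^2*y^2 + 2*x^3 - 2*x^2*y + x*y^2 - 2*x

(a) Degree: a generic line meets the curve in up to 4 points, so deg p = 4.
(b) Checking where it meets the axes: among the integer gridlines, it crosses the x-axis at x ∈ {-1, 0, 1}; every point of the y-axis in the box is on the curve.
(c) These observations pin down the coefficients.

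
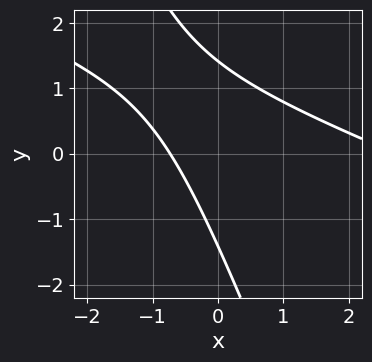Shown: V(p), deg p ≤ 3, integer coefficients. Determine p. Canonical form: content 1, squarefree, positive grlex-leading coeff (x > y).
x^2 + 3*x*y + y^2 - 2*x - 2

1. The degree is 2 — no degree-1 curve has this shape.
2. Putting this together gives p.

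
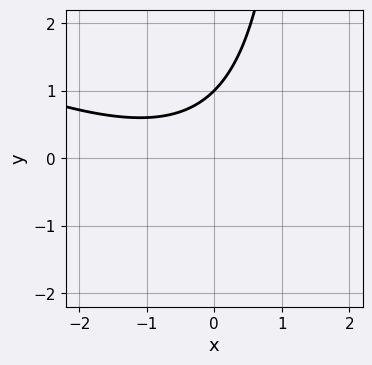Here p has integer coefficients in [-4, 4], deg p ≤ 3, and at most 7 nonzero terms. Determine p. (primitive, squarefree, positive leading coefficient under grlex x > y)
First, the degree is 2 — no degree-1 curve has this shape.
Then, from the axis intercepts and sections: one y-axis crossing is at y = 1; the curve avoids every integer x-axis point in the box.
Finally, putting this together gives p.

x^2 + 2*x*y + x - 3*y + 3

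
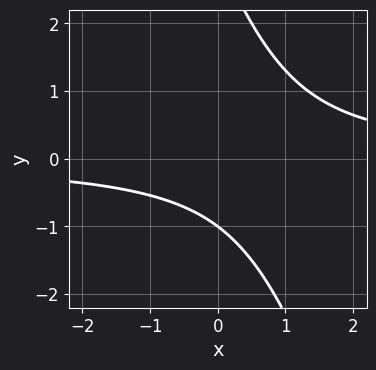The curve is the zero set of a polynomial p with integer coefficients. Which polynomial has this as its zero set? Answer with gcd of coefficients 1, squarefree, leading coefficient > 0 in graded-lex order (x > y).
Degree: no degree-1 curve has this shape, so deg p = 2.
From the axis intercepts and sections: no x-intercept at any integer in the box; it meets the y-axis at y = -1 (among the integer gridlines).
These observations pin down the coefficients.

3*x*y + y^2 - 2*y - 3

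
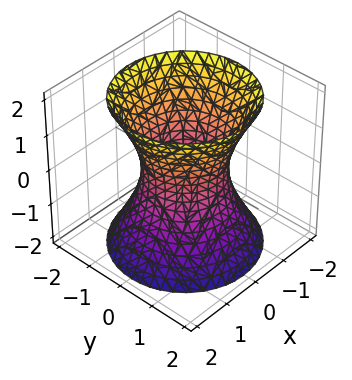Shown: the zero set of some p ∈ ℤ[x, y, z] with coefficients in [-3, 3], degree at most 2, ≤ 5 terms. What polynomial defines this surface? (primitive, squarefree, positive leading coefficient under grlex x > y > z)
Degree: the shape is more complex than any degree-1 surface, so deg p = 2.
Symmetries: rotational symmetry about the z-axis ⇒ p depends on x, y only through x² + y².
Against the integer gridlines: the surface avoids every integer z-axis point in the box; among the integer gridlines, it crosses the y-axis at y ∈ {-1, 1}; the x-axis gridline crossings are at x ∈ {-1, 1}.
Putting this together gives p.

2*x^2 + 2*y^2 - z^2 - 2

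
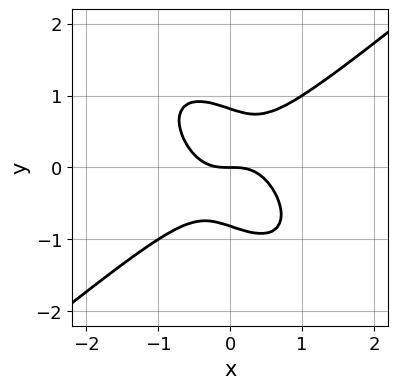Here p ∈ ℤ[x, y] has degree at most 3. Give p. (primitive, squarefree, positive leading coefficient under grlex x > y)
3*x^3 - 2*x*y^2 - 3*y^3 + 2*y

First, deg p = 3.
Next, from the visible intercepts: it meets the y-axis at y = 0 (among the integer gridlines); it crosses the x-axis at the gridline x = 0.
Finally, assembling these constraints gives the stated polynomial.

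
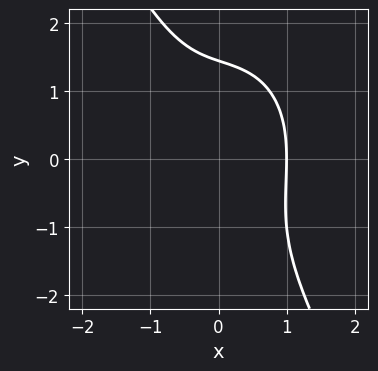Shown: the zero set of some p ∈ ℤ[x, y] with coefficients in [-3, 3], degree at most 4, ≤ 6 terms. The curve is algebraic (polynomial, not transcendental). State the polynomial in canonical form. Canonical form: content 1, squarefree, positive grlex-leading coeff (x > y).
3*x^3 + x*y^2 + y^3 - 3

deg p = 3.
From the axis intercepts and sections: one x-axis crossing is at x = 1.
Fitting integer coefficients to these (and the overall shape) gives p.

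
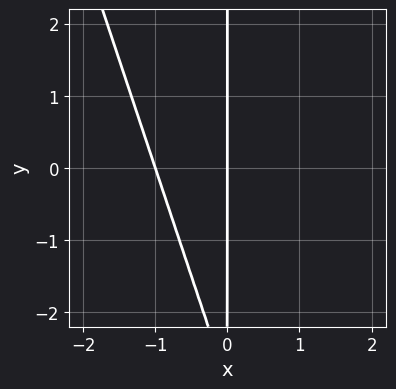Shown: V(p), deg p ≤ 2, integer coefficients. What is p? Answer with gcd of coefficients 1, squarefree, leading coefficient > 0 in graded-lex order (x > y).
1. The degree is 2 — no degree-1 curve has this shape.
2. Checking where it meets the axes: the x-axis gridline crossings are at x ∈ {-1, 0}; every point of the y-axis in the box is on the curve.
3. Together with the visible shape, these determine p as stated.

3*x^2 + x*y + 3*x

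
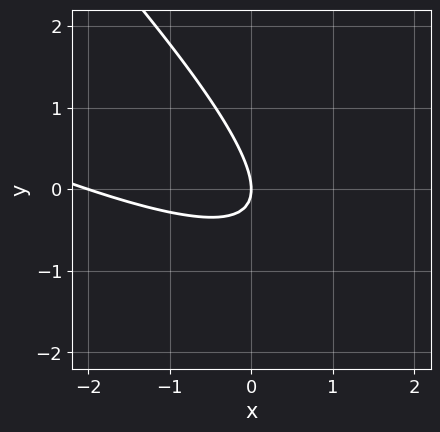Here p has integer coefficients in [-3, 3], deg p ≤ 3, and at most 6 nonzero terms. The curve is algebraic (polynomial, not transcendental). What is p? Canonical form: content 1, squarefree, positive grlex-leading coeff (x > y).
(a) The degree is 2 — a generic line meets the curve in up to 2 points.
(b) From the visible intercepts: the x-axis gridline crossings are at x ∈ {-2, 0}; one y-axis crossing is at y = 0.
(c) These observations pin down the coefficients.

x^2 + 3*x*y + 2*y^2 + 2*x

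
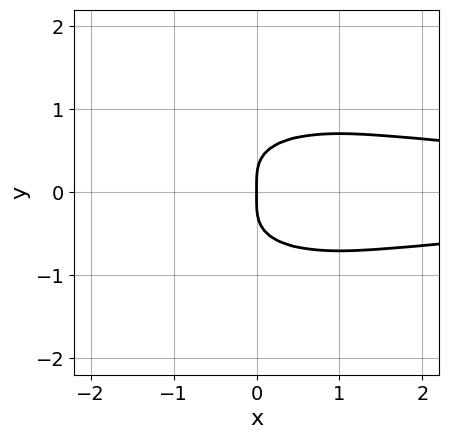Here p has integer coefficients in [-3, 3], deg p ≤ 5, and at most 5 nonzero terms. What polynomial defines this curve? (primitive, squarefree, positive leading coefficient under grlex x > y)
Degree: a generic line meets the curve in up to 4 points, so deg p = 4.
Symmetries: it's symmetric under y → −y, forcing even powers of y.
Observable constraints: it crosses the y-axis at the gridline y = 0; it meets the x-axis at x = 0 (among the integer gridlines).
Solving for integer coefficients yields p as stated.

x^2*y^2 + 2*y^4 - x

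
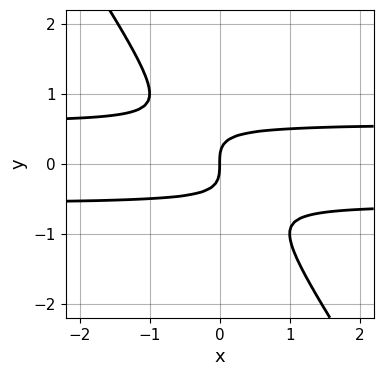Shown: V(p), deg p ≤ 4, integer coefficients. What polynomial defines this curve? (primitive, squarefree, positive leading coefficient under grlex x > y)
(a) Degree: no degree-2 curve has this shape, so deg p = 3.
(b) Against the integer gridlines: it meets the x-axis at x = 0 (among the integer gridlines); one y-axis crossing is at y = 0.
(c) Together with the visible shape, these determine p as stated.

3*x*y^2 + 2*y^3 - x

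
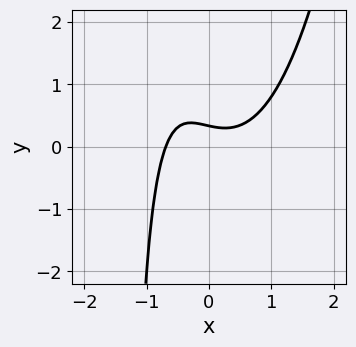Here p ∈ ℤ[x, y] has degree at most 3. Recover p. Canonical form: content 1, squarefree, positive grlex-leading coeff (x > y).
1. Degree: a generic line meets the curve in up to 3 points, so deg p = 3.
2. Matching integer coefficients to the picture gives p.

3*x^3 - 2*x*y - 3*y + 1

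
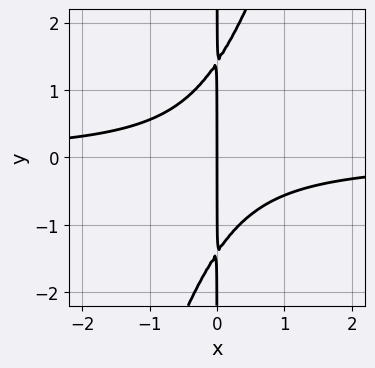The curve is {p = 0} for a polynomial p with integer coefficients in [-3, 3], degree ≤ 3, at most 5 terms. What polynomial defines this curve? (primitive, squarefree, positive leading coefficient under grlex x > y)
1. Degree: the shape is more complex than any degree-2 curve, so deg p = 3.
2. From the axis intercepts and sections: one x-axis crossing is at x = 0; every point of the y-axis in the box is on the curve.
3. The integer polynomial consistent with all of this is the stated p.

3*x^2*y - x*y^2 + 2*x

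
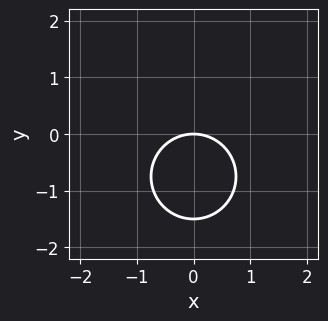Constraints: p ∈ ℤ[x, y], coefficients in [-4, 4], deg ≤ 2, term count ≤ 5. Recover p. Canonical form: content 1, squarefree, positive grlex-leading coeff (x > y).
2*x^2 + 2*y^2 + 3*y

First, degree: the shape is more complex than any degree-1 curve, so deg p = 2.
Then, symmetries: it's symmetric under x → −x, forcing even powers of x.
Then, reading off the gridlines: one y-axis crossing is at y = 0; it meets the x-axis at x = 0 (among the integer gridlines).
Finally, matching integer coefficients to the picture gives p.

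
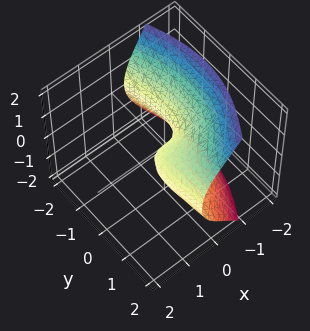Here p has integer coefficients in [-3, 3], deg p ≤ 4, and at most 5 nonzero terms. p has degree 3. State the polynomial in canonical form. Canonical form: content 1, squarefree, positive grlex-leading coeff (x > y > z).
The degree is 3 — no degree-2 surface has this shape.
Against the integer gridlines: one z-axis crossing is at z = 0; it crosses the y-axis at the gridline y = 0.
Putting this together gives p.

3*x^3 + 2*x*y^2 + 3*z^2 - 2*y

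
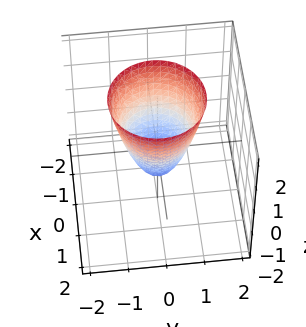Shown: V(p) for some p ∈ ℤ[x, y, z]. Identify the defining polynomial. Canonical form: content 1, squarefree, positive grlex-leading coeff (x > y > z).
1. The degree is 2 — the shape is more complex than any degree-1 surface.
2. Symmetries: rotational symmetry about the z-axis ⇒ p depends on x, y only through x² + y².
3. Observable constraints: a circular section at z = 0 has radius between 0 and 1; it crosses the z-axis at the gridline z = -1.
4. The integer polynomial consistent with all of this is the stated p.

2*x^2 + 2*y^2 - z - 1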